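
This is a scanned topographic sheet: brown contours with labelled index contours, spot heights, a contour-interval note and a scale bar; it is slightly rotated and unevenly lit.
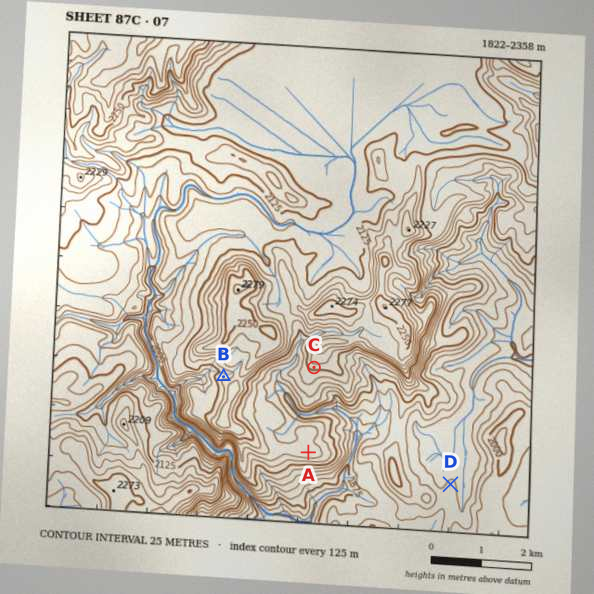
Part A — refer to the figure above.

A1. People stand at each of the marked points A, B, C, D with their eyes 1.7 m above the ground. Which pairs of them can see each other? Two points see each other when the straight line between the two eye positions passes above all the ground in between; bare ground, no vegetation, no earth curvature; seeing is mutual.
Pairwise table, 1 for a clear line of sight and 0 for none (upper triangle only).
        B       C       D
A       0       1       0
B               0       0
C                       1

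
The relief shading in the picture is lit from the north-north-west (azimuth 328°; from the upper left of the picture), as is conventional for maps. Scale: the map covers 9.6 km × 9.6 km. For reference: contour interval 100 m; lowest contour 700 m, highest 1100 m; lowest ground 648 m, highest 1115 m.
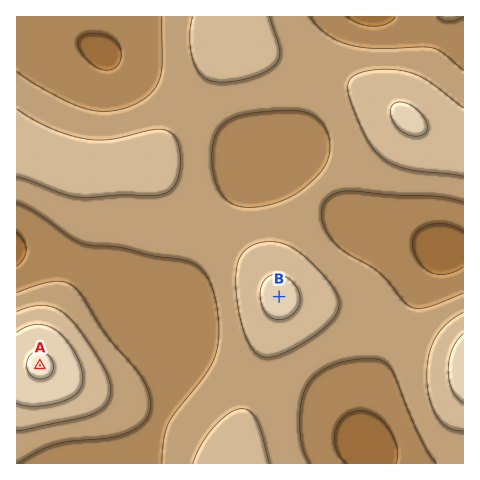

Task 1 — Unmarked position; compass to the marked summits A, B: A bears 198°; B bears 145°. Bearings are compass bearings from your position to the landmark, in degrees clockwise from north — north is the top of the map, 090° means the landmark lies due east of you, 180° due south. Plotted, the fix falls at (131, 85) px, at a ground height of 740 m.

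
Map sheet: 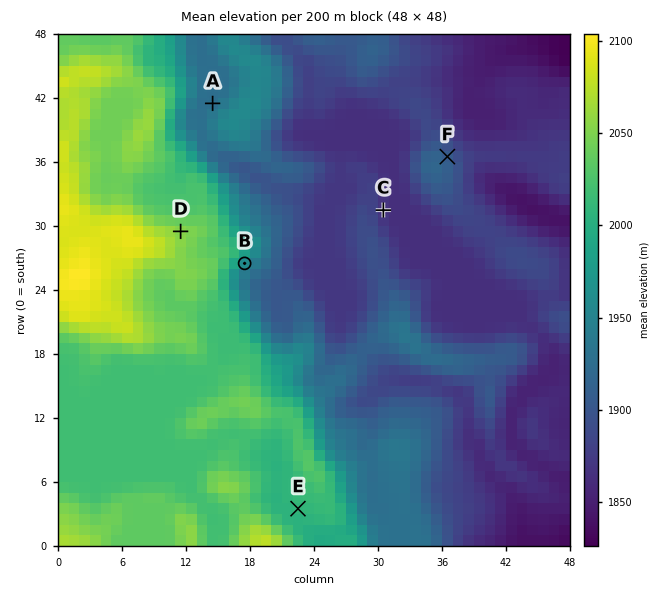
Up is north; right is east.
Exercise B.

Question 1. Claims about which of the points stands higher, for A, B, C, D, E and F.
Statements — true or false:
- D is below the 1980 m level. false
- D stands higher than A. true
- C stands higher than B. false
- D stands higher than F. true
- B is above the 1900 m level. true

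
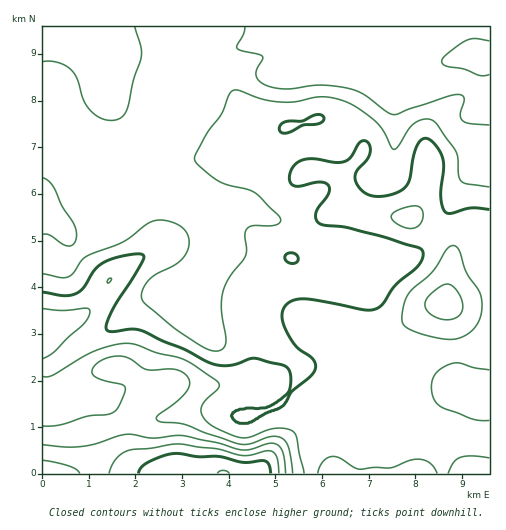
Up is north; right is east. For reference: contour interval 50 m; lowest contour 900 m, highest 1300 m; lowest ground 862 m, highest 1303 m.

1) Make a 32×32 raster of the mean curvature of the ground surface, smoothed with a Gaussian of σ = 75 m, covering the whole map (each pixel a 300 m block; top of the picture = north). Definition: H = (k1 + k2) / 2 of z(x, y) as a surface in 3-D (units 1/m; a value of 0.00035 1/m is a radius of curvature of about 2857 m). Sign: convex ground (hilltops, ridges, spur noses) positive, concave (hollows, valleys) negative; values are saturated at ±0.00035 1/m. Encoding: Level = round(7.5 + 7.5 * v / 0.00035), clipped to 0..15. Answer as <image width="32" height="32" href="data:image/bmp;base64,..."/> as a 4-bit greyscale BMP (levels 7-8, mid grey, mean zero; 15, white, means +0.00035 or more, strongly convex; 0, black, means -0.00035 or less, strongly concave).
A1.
<image width="32" height="32" href="data:image/bmp;base64,Qk12AgAAAAAAAHYAAAAoAAAAIAAAACAAAAABAAQAAAAAAAACAAATCwAAEwsAABAAAAAAAAAAAAAAABEREQAiIiIAMzMzAERERABVVVUAZmZmAHd3dwCIiIgAmZmZAKqqqgC7u7sAzMzMAN3d3QDu7u4A////ANy5eLzdzP//9xXLm6rKaKqHeIq5z8v7XvkEl0VVd3iHZmZ5lEiGYAP6RFZ3d2V3VFZ3VVITUgAANphnd3d2VWZVZ2Z3ZUMjVDOLd3d3doiteGVWiaqHh3h1aqd3mGi6mmmndmeu28yqp1eYd4houohFrvypvuqImZhleHd3Z5l4cyff2YqDFIhmZnh3ZlVXZrggJ5dVQRaXRoeJiIdlVmWstxJnZURZplm7u6mpiJmFq91yV2R2eoZ6y6l1aLvetZZ8xjRHdomHd3VEVEjN3ZViKf1iNnZ5mXZWd3dWisx2RCj/x2VXWIiIl3d3dCW7RXdUe9zLdmVnq6d3d3YjrGVolCN7zZV1iaqWdlQ0ZIx2eqVkWJqGdqhUeHZ4m+dJmImGd1eGV3Z1NHq6q977R6qoV3d2ZndkRYl2epiIq1SIp2d3d3ZlZ3ealmiEJHuDZoV3d3Z3iJupeaqZhhSOtEV3d3d5qpiJiHeId6xDr9Zod3dmd3eImIiHZmaeYr+lmndmiHZlaKl3mod3rWO/c2d3aJmGd1Z5mbzNyqpEnIRWdnmqhndkW8uYndumNUaZd2V5qXd4dGuEM0ZmU1ZTV4dmeal3iHV7cyIzM1d3Z3ZneImYiIeFSJmYdmd2Z3q6moiIiZh2iWRXiap2aJh3irqYd3iXVYvKdXZomZqXZUV2"/>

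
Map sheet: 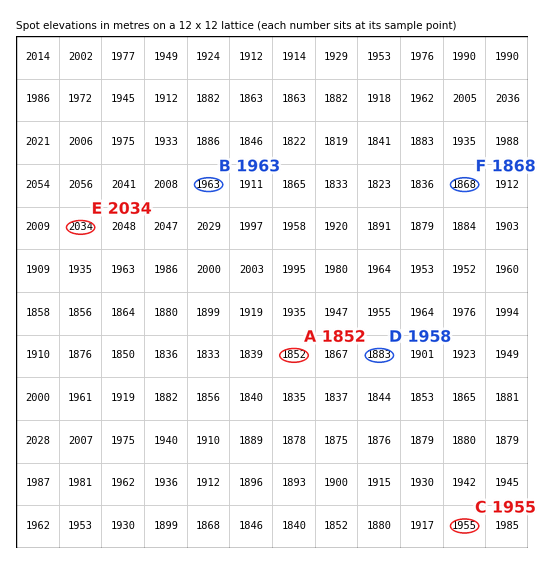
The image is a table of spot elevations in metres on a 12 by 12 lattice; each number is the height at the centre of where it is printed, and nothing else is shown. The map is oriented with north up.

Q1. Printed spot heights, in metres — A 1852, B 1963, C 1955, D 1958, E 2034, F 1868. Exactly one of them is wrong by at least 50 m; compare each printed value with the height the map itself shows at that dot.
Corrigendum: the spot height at D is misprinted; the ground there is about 1883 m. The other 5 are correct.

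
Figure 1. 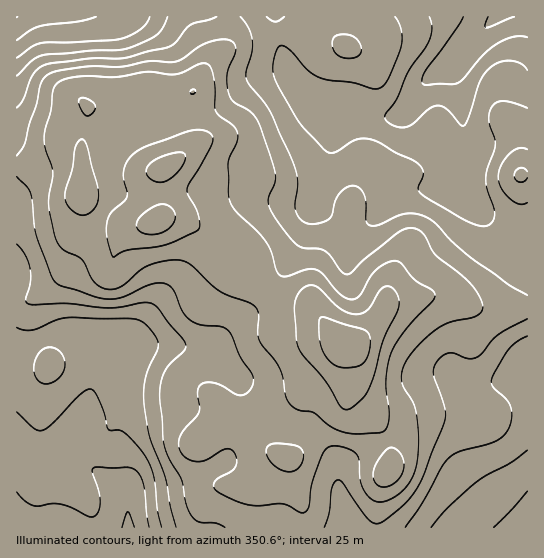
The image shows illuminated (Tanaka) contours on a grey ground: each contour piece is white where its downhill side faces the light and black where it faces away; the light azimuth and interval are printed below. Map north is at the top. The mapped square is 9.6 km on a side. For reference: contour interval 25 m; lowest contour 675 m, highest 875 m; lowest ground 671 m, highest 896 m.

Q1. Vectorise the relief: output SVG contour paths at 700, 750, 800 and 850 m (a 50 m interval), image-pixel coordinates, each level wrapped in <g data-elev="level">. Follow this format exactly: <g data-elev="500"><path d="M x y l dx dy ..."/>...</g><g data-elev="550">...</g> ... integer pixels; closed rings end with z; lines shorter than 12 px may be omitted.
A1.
<g data-elev="700"><path d="M494 527l17-17 16-19"/><path d="M17 492l8 9 8 4 5 1 13-2 10 0 10 4 16 8 6 1 5-5 2-10-2-12-6-17 1-4 5-2 33 1 7 4 5 10 6 45"/><path d="M527 37l-6-1-8 1-18 8-12 10-18 22-7 6-5 1-30 0-1-5 3-8 31-42 7-12"/><path d="M96 17l-18 5-39 4-9 4-13 10"/></g><g data-elev="750"><path d="M405 527l16-21 20-37 8-11 11-7 35-10 7-4 5-6 4-12 0-12-5-8-13-12-1-8 17-30 8-7 10-6"/><path d="M42 383l7 1 6-3 6-5 3-6 1-7-2-6-4-6-5-3-5-1-6 2-5 5-3 7-1 6 0 7 4 6z"/><path d="M17 327l8 3 8 0 22-10 12-2 62 0 12 3 10 10 6 8 1 7-13 32-1 15 0 14 5 28 16 43 5 28 6 21"/><path d="M527 108l-14-5-11-2-7 2-5 8-1 11 6 16 0 7-8 25-1 11 9 33-3 8-6 4-8-1-12-4-43-26-5-6 5-15-3-8-6-5-19-9-17-10-9-3-10 0-8 3-16 10-5 1-4-2-27-28-22-40-4-14 4-19 4-4 5 1 7 6 15 17 13 8 32 5 18 5 7 1 5-3 4-6 14-34 0-16-6-13"/><path d="M168 17l-5 10-5 7-24 12-15 4-28 1-49 4-10 6-15 15"/><path d="M284 17l-9 5-8-5"/></g><g data-elev="800"><path d="M17 177l10 10 3 6 6 42 15 41 6 7 38 14 15 2 14-2 27-13 14-1 5 3 3 4 9 21 8 9 11 5 21 2 8 6 10 24 13 18 1 6-2 5-5 7-6 2-6-1-20-11-8-1-6 3-3 6 2 16-1 6-16 18-4 11 0 7 3 5 5 5 7 2 12-1 20-11 4 0 4 3 3 7-1 7-5 5-16 10-1 5 3 5 15 8 14 5 12 2 24-2 7 2 10 6 6 0 4-5 3-24 10-28 5-7 7-2 14 3 9 5 2 7 2 24 5 9 7 6 6 2 10-2 10-6 8-8 6-9 3-11 3-29-4-30-13-25 0-8 2-8 12-19 21-18 13-7 21-4 8-4 4-5-2-8-11-18-34-28-11-20-10-6-8-1-9 5-34 26-13 14-4 1-6-3-10-14-6-6-7-2-16-1-8-6-17-21-8-15-1-8 7-15 0-9-16-50-6-10-19-12-5-9-2-19 9-24-1-4-2-4-10-3-14 3-11 5-16 12-8 3-23-1-30 6-34-1-28 4-10 4-5 4-3 5-4 21-7 19-5 20-8 13"/><path d="M527 172l-2-3-6-1-4 3-1 4 1 4 4 3 4 0 4-4"/></g><g data-elev="850"><path d="M343 409l7 0 10-8 6-7 5-11 12-43 16-34-2-12-7-7-4-1-4 2-13 21-6 4-5 1-8-1-9-4-20-19-7-5-5 0-5 2-5 5-3 6-2 13 2 28 2 8 6 10 21 24 14 24z"/><path d="M113 257l15-7 27-3 12-3 31-14 2-5-2-10-10-20-1-6 25-44 1-7-3-5-11-3-13 2-41 15-10 5-6 6-4 7-2 8 4 24-4 5-12 11-4 10 0 15z"/><path d="M78 214l7 1 6-3 6-7 2-8-1-11-11-39-2-6-3-2-4 3-3 5-3 22-7 26 3 11z"/><path d="M86 115l3 1 3-2 3-4 0-4-6-7-8-1-2 3 0 4z"/><path d="M191 94l4-1 0-3-4 0-1 3z"/></g>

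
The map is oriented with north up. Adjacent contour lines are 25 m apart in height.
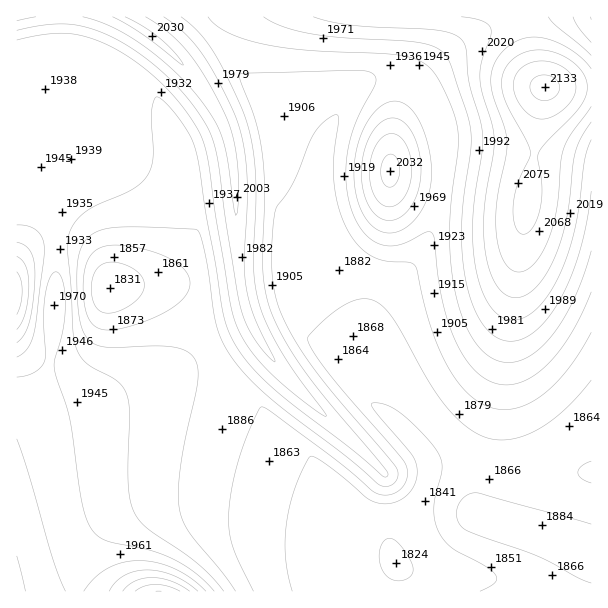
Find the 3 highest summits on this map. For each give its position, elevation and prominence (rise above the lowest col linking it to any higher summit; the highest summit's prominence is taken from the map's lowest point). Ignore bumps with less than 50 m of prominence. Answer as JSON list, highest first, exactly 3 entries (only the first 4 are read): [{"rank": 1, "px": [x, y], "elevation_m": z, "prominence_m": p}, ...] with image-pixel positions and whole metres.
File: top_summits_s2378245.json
[{"rank": 1, "px": [545, 87], "elevation_m": 2133, "prominence_m": 309}, {"rank": 2, "px": [390, 171], "elevation_m": 2032, "prominence_m": 93}, {"rank": 3, "px": [147, 33], "elevation_m": 2030, "prominence_m": 85}]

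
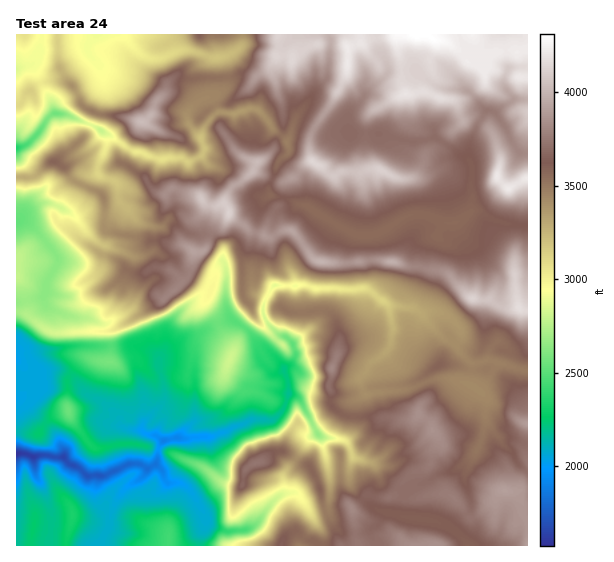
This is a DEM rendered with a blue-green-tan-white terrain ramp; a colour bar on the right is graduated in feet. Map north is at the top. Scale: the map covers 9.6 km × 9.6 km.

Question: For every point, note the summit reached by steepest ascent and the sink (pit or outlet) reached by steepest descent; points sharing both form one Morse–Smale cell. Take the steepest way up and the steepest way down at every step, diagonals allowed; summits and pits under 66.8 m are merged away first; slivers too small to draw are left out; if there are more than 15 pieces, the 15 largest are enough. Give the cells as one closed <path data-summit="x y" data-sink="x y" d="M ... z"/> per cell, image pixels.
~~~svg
<path data-summit="505 491" data-sink="17 453" d="M389 305l4 22-2 18-23 22-8 10 1 10 4 6-10 8-3 30-7 9 8 17-6 9-19-1 3 18-3 25-6 3-11 2-16-20-13 1-13 11-14 20-10 5-19 1-17-6-3-7-2 10-4 7-1 11 329-1 0-174-31-8-18 28-10-7 3-20-18-21-9-4-30-30z"/><path data-summit="417 35" data-sink="17 453" d="M527 34l-248 0 0 17-8 16-12 7-8 11-20 17-16 3-6 4 6 5 6-3 14 3 14-5 9 1 9 9 5 9 14 13 11-20 28 13 9 0 7-3 10 3 31 0 28 8 8 0 16-5 33 22 2 0 0-14 8-21 9-13 7 0 12 16 12 24 2 2 8 0z"/><path data-summit="229 213" data-sink="17 453" d="M254 109l-19 5-14-3-6 4 5 8 1 8 11 16 10 10 15 6-4 8-18 14-8 10-3 9 5 9-12 8-6 12 12 14 0 14 4 11-2 31 6 16 15 10 13 16 10 6 4-8 10-7-15-12-5-12 1-9 11-18 30 0 9 4 52 0 24 17 16 1 11-27 7-32 9-11 4-1 7-13-15-8-15-1-16 7-21 13-19 1-20-9-35-21-6 0-10 5-12 0-8-9 4-6-3-7 11-27 9-8 0-9-3-6-13-10-5-9z"/><path data-summit="519 308" data-sink="17 453" d="M51 203l-9 0-25 17 12 3 15 16 12 16 1 9-10 17-2 12-3 5-26 5 0 56 11-2 10-6 36-5 62 0 19 7 5 6 6-14 0-13 7-12 33-29 13-24 7 0-2-6 0-14-3-4-9-8-6 14-10 4-12-8-10 0-11-4-13 0-42-10-3-4 1-12-20-2-11 4z"/><path data-summit="313 161" data-sink="17 453" d="M297 121l-5 6-5 14 1 12-9 8-10 23-1 5 3 6 15 3 9 5 12 3 31 20 20 9 19-1 21-13 16-7 9 0 19 8 13 1 16-11 1-47-3-6-32-21-3-1-16 5-8 0-28-8-31 0-5-3-21 3z"/><path data-summit="519 308" data-sink="17 453" d="M479 211l-8 0-16 12-10-1-8 14-4 1-6 6-10 37-10 27 8 2 6 4 16-2 10 4 12 12 2 6-4 10-2 1 16 19 20-2 30 9 6 0 1-143-25-4z"/><path data-summit="417 35" data-sink="17 148" d="M95 34l-79 1 0 141 10 2 8-1 15-14 8-1 8 6 10 14 23 9 6 6 1 18 6 0 8-6 2-5-2-4-2-16-20-11 0-6 10-22 0-9-12-9 9-32-3-26-13-17 0-7z"/><path data-summit="230 359" data-sink="17 453" d="M233 319l-22 7-14 9-11 2-23 15-4 8 0 8 4 11 1 21-3 5-17 16-3 8 5 5 9 1 8 6 10-3 40-1 38-18 20 2 10-9 7-15 0-16-5-16-18-18-6-2-13-16z"/><path data-summit="142 121" data-sink="17 148" d="M122 34l-25 0-9 11 0 7 11 12 5 17 0 14-9 32 35 23 28 9 24-1 8 4 11-5 3-5 0-7-4-9-11-11-2-10 8-12 26-10 4-5 2-16-4-13-12-1-21-8-11 0-17 8-13 0-12-7z"/><path data-summit="257 463" data-sink="17 453" d="M279 415l-8 6-20-2-38 18-47 2-7 9-3 16 7 7 1 6 5 6 12 0 10 8 18 34 17 6 23-2 10-8 10-16 14-12 0-16 4-8 10-12 10-16 9-6-11-1z"/><path data-summit="331 368" data-sink="17 453" d="M366 289l-48 0 1 30-6 8-20 16 3 10-1 6-11 10 4 12 0 12 9 4 4 4 15 31 5 5 24 4 6-6 4-34 10-8-4-6-1-10 8-10 23-22 2-18-4-19-6-7z"/><path data-summit="73 515" data-sink="17 453" d="M21 453l-5 2 1 91 81 0 10-17 3-16 5-13 11-14 11-5 9-10 0-3-5-3-11-2-25 12-17 2-11-10-9-4-6-6-32 0z"/><path data-summit="229 213" data-sink="17 148" d="M215 115l-7 6-5 10-2 10 3 4 0 7-3 5-11 5-8-4-21 1-6 18-10 8-14 5-14-5 2 15 20 22 15 5 7 0 8-8 21 15 20 1 7-14 12-8-5-9 3-9 8-10 18-14 4-8-15-6-10-10-11-16-1-8z"/><path data-summit="69 411" data-sink="17 453" d="M61 370l-12 0-12 4-10-4 0 19-6 8-5 2 7 2 9 11 24 23 7 13 1 9 5 6 9 4 11 10 17-2 25-12 7 0 9 6 9-5 1-12 5-13-7-4-9-1-5-4-19-3-3-10-13-12-19-10-16-20z"/><path data-summit="417 35" data-sink="17 453" d="M135 346l-62 0-36 5-10 6-8 1-3 2 0 37 5 0 7-12 0-12-3-6 9 7 15-4 12 0 10 5 16 20 19 10 13 12 3 10 19 3 3-9 17-16 3-5 0-13-5-19 0-11-10-7z"/>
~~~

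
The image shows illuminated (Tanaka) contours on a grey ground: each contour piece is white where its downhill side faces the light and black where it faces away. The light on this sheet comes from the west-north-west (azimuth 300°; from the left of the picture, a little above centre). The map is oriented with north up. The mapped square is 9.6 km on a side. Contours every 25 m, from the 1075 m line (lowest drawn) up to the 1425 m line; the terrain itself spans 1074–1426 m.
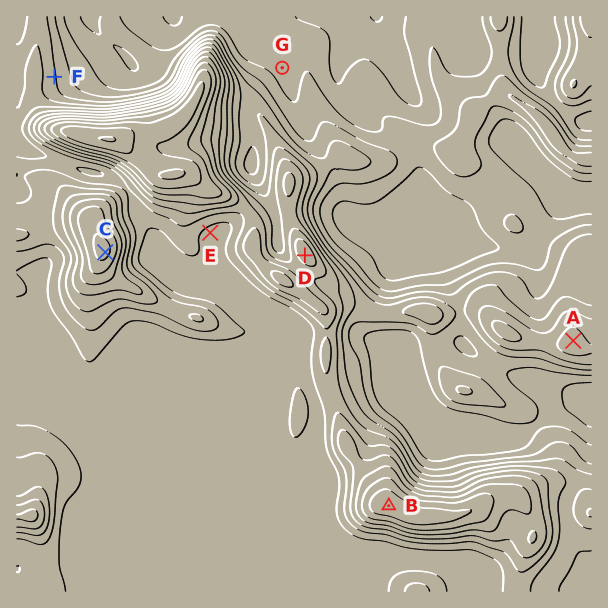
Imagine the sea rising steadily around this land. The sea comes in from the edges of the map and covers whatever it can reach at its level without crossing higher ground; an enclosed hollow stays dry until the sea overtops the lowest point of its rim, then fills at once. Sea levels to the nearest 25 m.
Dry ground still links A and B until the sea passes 1200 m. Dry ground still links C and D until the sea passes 1275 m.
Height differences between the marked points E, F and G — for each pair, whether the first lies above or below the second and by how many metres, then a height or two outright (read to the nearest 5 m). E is above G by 130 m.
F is above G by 90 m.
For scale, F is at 1205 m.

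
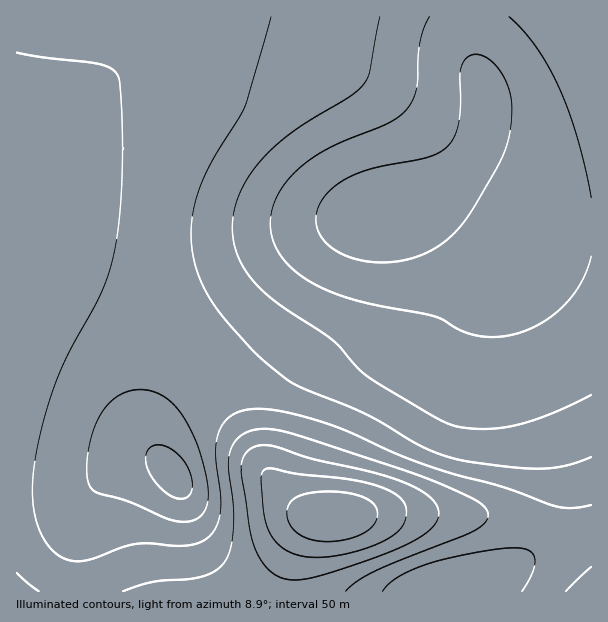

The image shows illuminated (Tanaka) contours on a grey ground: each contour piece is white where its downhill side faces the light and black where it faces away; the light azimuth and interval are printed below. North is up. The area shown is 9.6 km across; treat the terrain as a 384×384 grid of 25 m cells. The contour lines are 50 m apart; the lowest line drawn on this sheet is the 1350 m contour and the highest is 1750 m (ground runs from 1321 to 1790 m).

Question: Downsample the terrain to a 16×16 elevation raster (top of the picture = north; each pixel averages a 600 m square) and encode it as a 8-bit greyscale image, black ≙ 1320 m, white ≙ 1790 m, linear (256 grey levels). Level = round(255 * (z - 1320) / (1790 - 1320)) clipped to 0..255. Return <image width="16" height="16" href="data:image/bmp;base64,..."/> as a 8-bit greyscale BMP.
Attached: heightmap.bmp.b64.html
<image width="16" height="16" href="data:image/bmp;base64,Qk02BQAAAAAAADYEAAAoAAAAEAAAABAAAAABAAgAAAAAAAABAAATCwAAEwsAAAABAAAAAAAAAAAAAAEBAQACAgIAAwMDAAQEBAAFBQUABgYGAAcHBwAICAgACQkJAAoKCgALCwsADAwMAA0NDQAODg4ADw8PABAQEAAREREAEhISABMTEwAUFBQAFRUVABYWFgAXFxcAGBgYABkZGQAaGhoAGxsbABwcHAAdHR0AHh4eAB8fHwAgICAAISEhACIiIgAjIyMAJCQkACUlJQAmJiYAJycnACgoKAApKSkAKioqACsrKwAsLCwALS0tAC4uLgAvLy8AMDAwADExMQAyMjIAMzMzADQ0NAA1NTUANjY2ADc3NwA4ODgAOTk5ADo6OgA7OzsAPDw8AD09PQA+Pj4APz8/AEBAQABBQUEAQkJCAENDQwBEREQARUVFAEZGRgBHR0cASEhIAElJSQBKSkoAS0tLAExMTABNTU0ATk5OAE9PTwBQUFAAUVFRAFJSUgBTU1MAVFRUAFVVVQBWVlYAV1dXAFhYWABZWVkAWlpaAFtbWwBcXFwAXV1dAF5eXgBfX18AYGBgAGFhYQBiYmIAY2NjAGRkZABlZWUAZmZmAGdnZwBoaGgAaWlpAGpqagBra2sAbGxsAG1tbQBubm4Ab29vAHBwcABxcXEAcnJyAHNzcwB0dHQAdXV1AHZ2dgB3d3cAeHh4AHl5eQB6enoAe3t7AHx8fAB9fX0Afn5+AH9/fwCAgIAAgYGBAIKCggCDg4MAhISEAIWFhQCGhoYAh4eHAIiIiACJiYkAioqKAIuLiwCMjIwAjY2NAI6OjgCPj48AkJCQAJGRkQCSkpIAk5OTAJSUlACVlZUAlpaWAJeXlwCYmJgAmZmZAJqamgCbm5sAnJycAJ2dnQCenp4An5+fAKCgoAChoaEAoqKiAKOjowCkpKQApaWlAKampgCnp6cAqKioAKmpqQCqqqoAq6urAKysrACtra0Arq6uAK+vrwCwsLAAsbGxALKysgCzs7MAtLS0ALW1tQC2trYAt7e3ALi4uAC5ubkAurq6ALu7uwC8vLwAvb29AL6+vgC/v78AwMDAAMHBwQDCwsIAw8PDAMTExADFxcUAxsbGAMfHxwDIyMgAycnJAMrKygDLy8sAzMzMAM3NzQDOzs4Az8/PANDQ0ADR0dEA0tLSANPT0wDU1NQA1dXVANbW1gDX19cA2NjYANnZ2QDa2toA29vbANzc3ADd3d0A3t7eAN/f3wDg4OAA4eHhAOLi4gDj4+MA5OTkAOXl5QDm5uYA5+fnAOjo6ADp6ekA6urqAOvr6wDs7OwA7e3tAO7u7gDv7+8A8PDwAPHx8QDy8vIA8/PzAPT09AD19fUA9vb2APf39wD4+PgA+fn5APr6+gD7+/sA/Pz8AP39/QD+/v4A////AJGGiZGUmam3tqOHcmtxgZSCcnR4dYSw2evixqeShoKHfGlkXU5xuePy7NO0m4p9en1pW0tEd7vHvK6XfmtjYGSBbV1RWHeVlYd2YlFISEtRhXRmYGZvcmxhVEg/Ozs+Q4p7cGtqaWRbT0Q7NDEwMziNgXhxbGVaTUE4MS0qKSswkIV8dGtdSzkqIh8gIyUnK5CIf3ZpVT0nFgwLEBggJCmQiIB3aVQ7Ig8EAgcQGSEoj4iAeG1cRS4bDgoKDRMeKI6HgHhwZVVDMyceFQ4PHCqMhoB5cWlgVUo/MiAPDh0ug4B9eHJqY1tUSjojEBIlNHBwcnRxa2VeV009JxogMTs="/>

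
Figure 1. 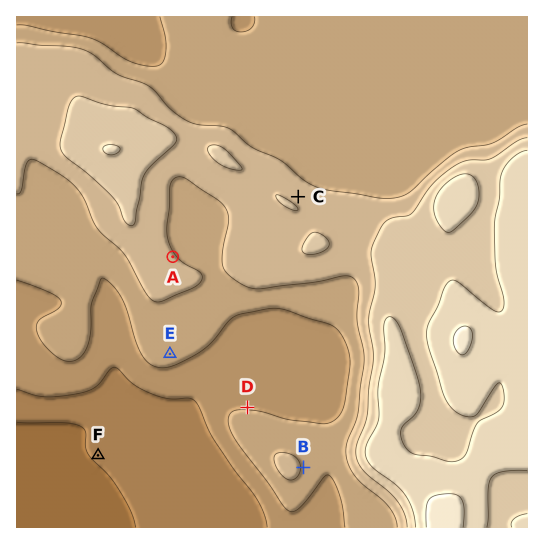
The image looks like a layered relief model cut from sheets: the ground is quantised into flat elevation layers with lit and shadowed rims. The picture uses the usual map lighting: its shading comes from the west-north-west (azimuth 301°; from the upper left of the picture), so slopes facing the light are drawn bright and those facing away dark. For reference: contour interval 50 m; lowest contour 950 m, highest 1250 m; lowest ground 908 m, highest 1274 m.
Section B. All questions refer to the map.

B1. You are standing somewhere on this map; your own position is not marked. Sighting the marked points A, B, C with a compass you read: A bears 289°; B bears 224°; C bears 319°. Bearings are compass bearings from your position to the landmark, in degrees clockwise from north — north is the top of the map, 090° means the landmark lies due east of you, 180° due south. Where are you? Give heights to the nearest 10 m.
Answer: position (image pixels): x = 424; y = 343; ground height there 1200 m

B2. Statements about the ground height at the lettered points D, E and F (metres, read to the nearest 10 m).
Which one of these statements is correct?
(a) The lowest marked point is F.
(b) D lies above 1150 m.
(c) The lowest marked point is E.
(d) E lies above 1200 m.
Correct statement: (a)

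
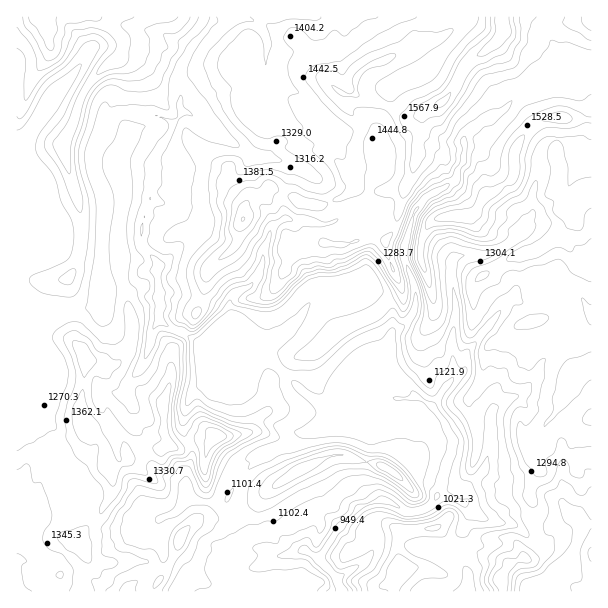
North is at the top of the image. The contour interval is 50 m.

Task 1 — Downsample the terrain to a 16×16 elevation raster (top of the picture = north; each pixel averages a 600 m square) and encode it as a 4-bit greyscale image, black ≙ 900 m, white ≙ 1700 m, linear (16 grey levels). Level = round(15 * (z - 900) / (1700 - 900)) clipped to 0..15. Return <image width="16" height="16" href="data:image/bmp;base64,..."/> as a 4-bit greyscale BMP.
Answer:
<image width="16" height="16" href="data:image/bmp;base64,Qk32AAAAAAAAAHYAAAAoAAAAEAAAABAAAAABAAQAAAAAAIAAAAATCwAAEwsAABAAAAAAAAAAAAAAABEREQAiIiIAMzMzAERERABVVVUAZmZmAHd3dwCIiIgAmZmZAKqqqgC7u7sAzMzMAN3d3QDu7u4A////AJl2VDMjZUdVmXVkMyNFRWWYhlVVMiM1ZYiZd0VlUzV3eZmIYzMyRoh4iHREMiNWeXiXczRDNVeId3dlREVHd4h4Zmh3RGiIiHh2aZmYiYmZeHZouaqqypp4dmiZmrqsqolmZ4mqvJu6iHdnmau9uruomXiZvMvbqruqh4mau867"/>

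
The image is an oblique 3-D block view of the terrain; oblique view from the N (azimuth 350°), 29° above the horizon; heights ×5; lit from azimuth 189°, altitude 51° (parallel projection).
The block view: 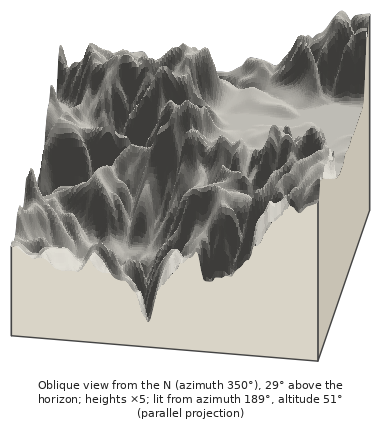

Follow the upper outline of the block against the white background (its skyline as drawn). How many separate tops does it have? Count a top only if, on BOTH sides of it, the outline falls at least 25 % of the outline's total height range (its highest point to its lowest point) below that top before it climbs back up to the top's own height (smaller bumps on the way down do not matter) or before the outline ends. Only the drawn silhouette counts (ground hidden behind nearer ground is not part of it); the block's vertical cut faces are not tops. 0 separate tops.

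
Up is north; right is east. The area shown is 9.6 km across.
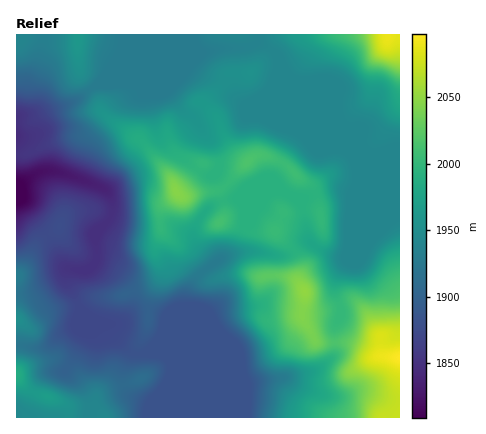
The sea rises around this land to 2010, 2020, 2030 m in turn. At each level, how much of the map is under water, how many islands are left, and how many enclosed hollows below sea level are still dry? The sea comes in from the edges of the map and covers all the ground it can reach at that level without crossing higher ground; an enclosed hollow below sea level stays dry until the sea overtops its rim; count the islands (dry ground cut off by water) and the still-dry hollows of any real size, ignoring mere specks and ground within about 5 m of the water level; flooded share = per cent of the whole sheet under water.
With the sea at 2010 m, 90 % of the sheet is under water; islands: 2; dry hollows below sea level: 0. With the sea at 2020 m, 92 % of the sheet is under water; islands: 2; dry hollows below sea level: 0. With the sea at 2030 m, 94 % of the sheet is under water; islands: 2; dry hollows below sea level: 0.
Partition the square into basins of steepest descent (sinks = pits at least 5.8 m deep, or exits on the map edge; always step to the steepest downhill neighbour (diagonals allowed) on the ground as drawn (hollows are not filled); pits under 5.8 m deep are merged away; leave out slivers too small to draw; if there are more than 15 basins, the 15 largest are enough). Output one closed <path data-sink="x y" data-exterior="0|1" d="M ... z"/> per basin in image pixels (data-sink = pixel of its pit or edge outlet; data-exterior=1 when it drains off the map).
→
<path data-sink="16 184" data-exterior="1" d="M400 34l-322 0 2 38 15 22 5 16 6 6-8 4-10 11-6 4-36 10-20 9-10 0 0 220 5 8 13 11 32 11 3 6 1 8 330 0z"/><path data-sink="16 136" data-exterior="1" d="M78 34l-54 0-8 2 0 118 10 0 20-9 36-10 23-19-5-6-5-16-15-22z"/><path data-sink="16 416" data-exterior="1" d="M16 375l0 43 53 0 0-8-3-6-36-13-9-9z"/>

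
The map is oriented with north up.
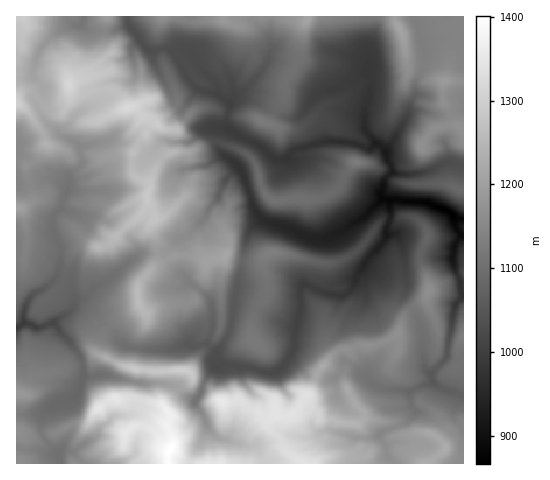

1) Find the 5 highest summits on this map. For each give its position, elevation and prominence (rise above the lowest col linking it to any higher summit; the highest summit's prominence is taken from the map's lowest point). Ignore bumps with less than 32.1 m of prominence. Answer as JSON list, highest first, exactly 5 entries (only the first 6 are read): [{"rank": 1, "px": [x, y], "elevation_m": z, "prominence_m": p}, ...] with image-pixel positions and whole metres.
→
[{"rank": 1, "px": [171, 449], "elevation_m": 1401, "prominence_m": 534}, {"rank": 2, "px": [222, 402], "elevation_m": 1356, "prominence_m": 67}, {"rank": 3, "px": [127, 108], "elevation_m": 1321, "prominence_m": 196}, {"rank": 4, "px": [69, 85], "elevation_m": 1316, "prominence_m": 49}, {"rank": 5, "px": [181, 370], "elevation_m": 1296, "prominence_m": 91}]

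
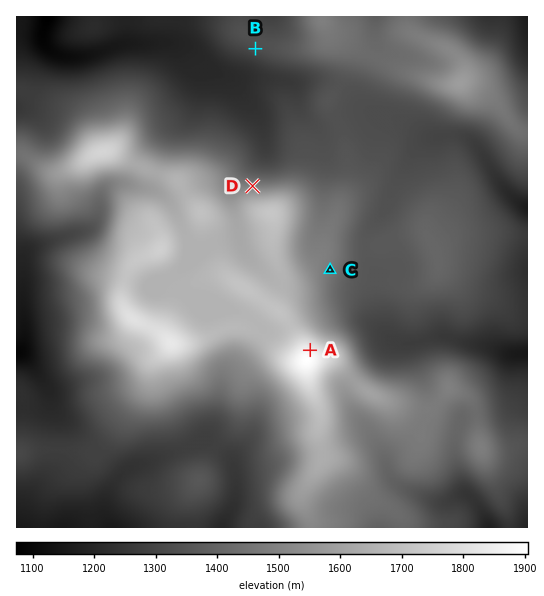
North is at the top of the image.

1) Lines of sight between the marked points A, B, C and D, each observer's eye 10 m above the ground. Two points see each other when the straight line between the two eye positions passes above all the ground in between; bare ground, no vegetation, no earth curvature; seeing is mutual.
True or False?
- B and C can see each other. False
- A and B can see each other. False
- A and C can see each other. True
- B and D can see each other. True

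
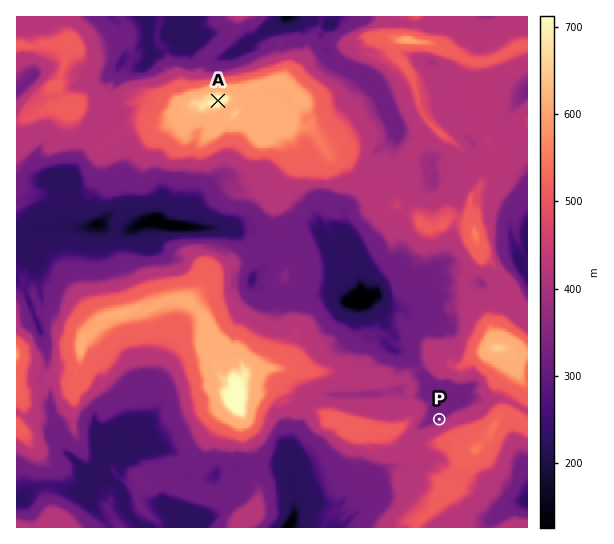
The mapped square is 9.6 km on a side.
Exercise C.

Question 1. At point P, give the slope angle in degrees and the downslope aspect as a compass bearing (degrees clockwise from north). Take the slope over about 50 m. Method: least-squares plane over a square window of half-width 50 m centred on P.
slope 29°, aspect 331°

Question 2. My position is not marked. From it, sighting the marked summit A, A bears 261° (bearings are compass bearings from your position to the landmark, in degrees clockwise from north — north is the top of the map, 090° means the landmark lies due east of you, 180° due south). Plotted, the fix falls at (300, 88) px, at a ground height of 590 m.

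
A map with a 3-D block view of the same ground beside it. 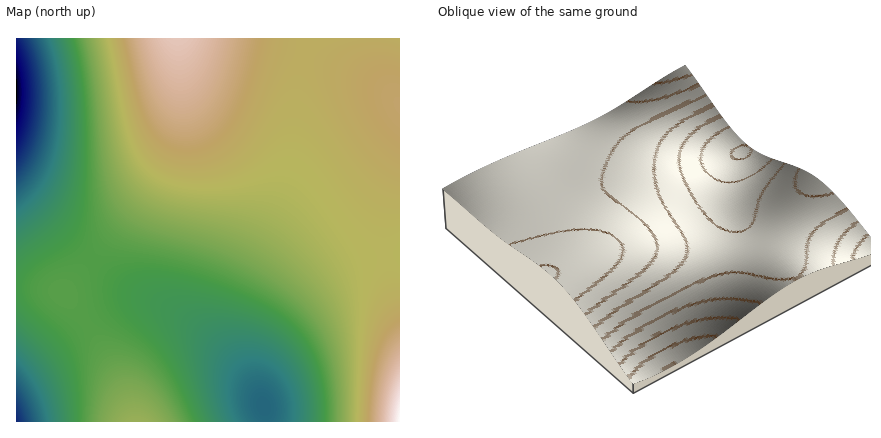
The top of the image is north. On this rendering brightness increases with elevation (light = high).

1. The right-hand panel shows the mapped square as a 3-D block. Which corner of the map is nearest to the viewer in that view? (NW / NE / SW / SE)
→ NW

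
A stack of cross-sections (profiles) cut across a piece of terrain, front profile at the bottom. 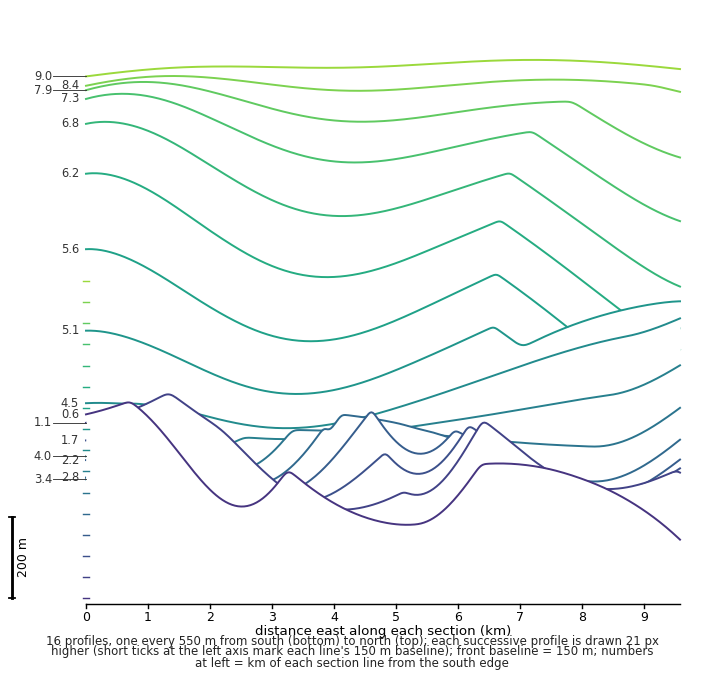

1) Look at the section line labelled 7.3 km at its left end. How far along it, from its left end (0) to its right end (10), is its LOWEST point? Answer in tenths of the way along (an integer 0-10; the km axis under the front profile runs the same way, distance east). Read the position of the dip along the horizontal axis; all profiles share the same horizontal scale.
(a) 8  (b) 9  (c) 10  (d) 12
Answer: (c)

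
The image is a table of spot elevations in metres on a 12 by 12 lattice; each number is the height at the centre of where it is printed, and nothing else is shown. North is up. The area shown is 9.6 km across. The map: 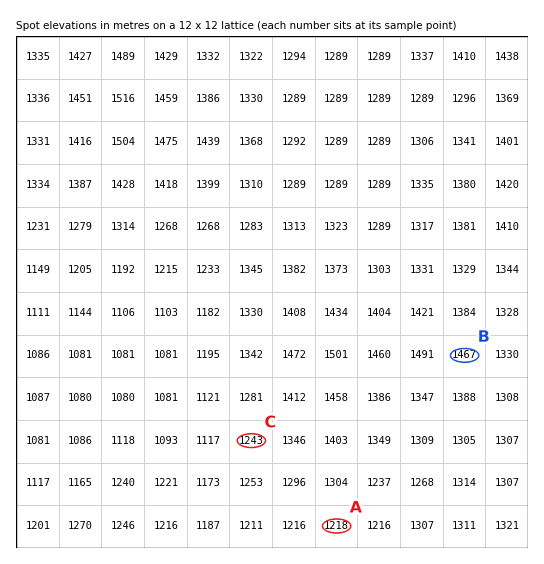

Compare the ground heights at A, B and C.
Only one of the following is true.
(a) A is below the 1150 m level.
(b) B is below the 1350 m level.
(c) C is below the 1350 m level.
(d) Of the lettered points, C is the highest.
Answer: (c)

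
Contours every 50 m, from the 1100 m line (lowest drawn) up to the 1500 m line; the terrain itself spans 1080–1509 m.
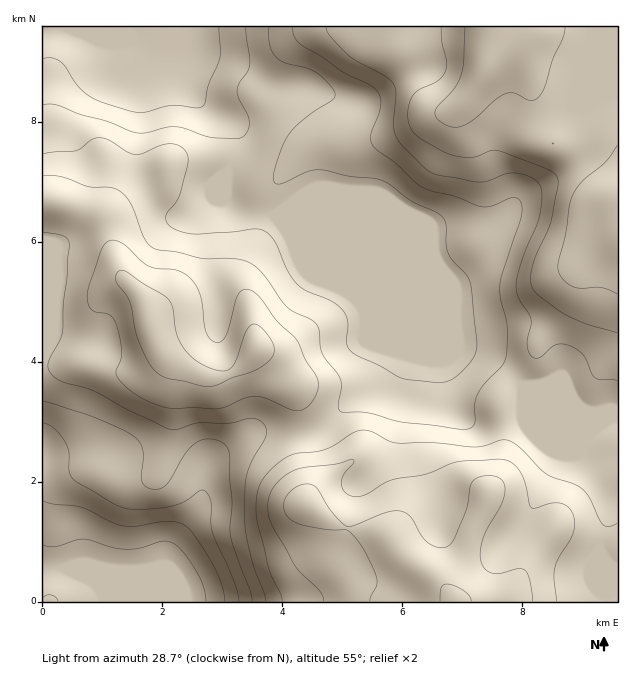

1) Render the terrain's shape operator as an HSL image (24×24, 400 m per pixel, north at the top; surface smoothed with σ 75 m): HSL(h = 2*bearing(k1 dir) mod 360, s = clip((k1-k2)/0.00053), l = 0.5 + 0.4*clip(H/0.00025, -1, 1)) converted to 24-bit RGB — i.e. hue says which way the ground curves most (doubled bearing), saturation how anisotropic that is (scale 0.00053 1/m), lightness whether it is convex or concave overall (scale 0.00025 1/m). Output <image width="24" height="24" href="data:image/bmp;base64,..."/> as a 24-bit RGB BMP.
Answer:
<image width="24" height="24" href="data:image/bmp;base64,Qk32BgAAAAAAADYAAAAoAAAAGAAAABgAAAABABgAAAAAAMAGAAATCwAAEwsAAAAAAAAAAAAAwZuXp1migW2GgIB/f4B/fG+AKRM5OiErc2Uo2/AZvtMrWHI9WsBPnJN5iEVMQWVSi96WtNnQV03b2Z/RxLWYVVKGOzJ0a29/o6QhdHdIf2RGgX86ZH5FXStPShhLREhygLOqx921t7mRgq+haKN1dkNgt6R1ivLhds7a1ms5HmA4tkmT84J+e1c+IUhSg215rbd5XkprhD84s5ksUWgkFRMgNVSXY6TWZ2aw27hWx80zbatFVZ+WVHG/wObIWcRpKhk79Xllp7onDDQm4F9+7LC4IoWlOGGktZBmWytKkUVUzKKEplVOFZt/ANnDIkmWpj6/7NDW7eneo/XeT8P/VW/h2LO4vWuIHBtVx1FW+72sGHZpH46I8OHbe2fXHy92yUvPjVTJi77durTo6tnyneLmCVGDEhpDNsu/2vHv6+Dp8urPEhchJTsgtLhUwGGIbzKbRlqm8+LYnKrdAKnGf8yI4h+dYy5tTjOur6jRfLK+W1yW1JOT2rCODiA7FENrP+F4HNROs9yU/ZLc/1XsMr6KPqaAkmqaXG7Lmen709Dv9dbkLSekUicfeio1l2OTNUUmqcE4gXZEVE83lXww/6tKKhYrCC0RFL4PSYAibqAADisI412v89jsKmjSeqTGf9HROZhmayoQ/7QgSQcnfV1cY317dIqXNG5JhKlQdz88cTwuhYg05sNQfStlMtU3DEwbR0wa8PoSBHQMAGcizd9mfUSMen05cEogLQYPu4IT29cUfmF6gH9/gIB5UoFVYoisd2VPd0qMhZLNrrnTsaPLopbfxcHdMkCaQrvTzefOmdK5EIZoSHIeWUkrcmQ/f011Lieh48vV1nCddXKAfnmArjFQd244imHsurXujsP5bUjfy5WKk87QqNvzxZb/9ZDgJcuXiOelrs/iTjLjgFO5dF+Ud4lhYHNQLWtrhKdS/xlY3qUpK15Go0x8wGugMXKLx7B3ZzNsfRlk1fa7ec+YLMRqFQMw/c7Q1u71g+DVemUuLCkfZDc4gGJXgHhwfn95QGFnNlA6pz9t9ePWaC99TnQ+m6RTOD1v1Fc5UiZiMKCu6PnSqK1rNYs4Awsw6f/MjuKJkjjF54TdajO6V1SBgH9/gH9/f3+AV0t/UEBtYYtA7ocisCVOi5psZZhiMTt5wVbW4Fq1KPaIsOuwy6nJa1TCBA9P3//Ms79gLzNNljQ3mCdfgm6DgH9/gH9/f3+ATEB5WTeJ0ES60mpTi7+GlcnCc4W5Sld8IV5757bUzv3kPpDv3L/buRrjI13cxvCnrDo/Rxs/d01FgHh2gH9/gIB/f3+AgW17YzJVKpSSEx3V9NfnwNDXkY2sfGGDWlx6K05hb+9h3PyiFywzq6hUnTmsgX+qyYJnsDxZajd2gH9/gH9/gIB/gIB/f3+AazKLvJGtN7KRAzNG3qKe7LKuomKJqmuWaXEkI3NTgPNL0+ZALU44MkUXRGEzenxZuUU5si1EgWqBgIB/gIB/gIB/gH9/gHp5NytbubJhqKxXCDxEJWhZ/56EsXNno6aA1d/2XLj/t9LdyZ6cjxRvgb4wH2ZDRTomnU41s5hXZoFpf4B/gH9/gH99fUhVYQoEVlMUY4gan8wdDjAnDCYn3dWH3q2vgqyx3q+2qDKuo4JAuzNCuCOv6eG0JDlVOWB2YnuoyZKbonRfcG9Gf1w1aVIoPxIqv2WExbOka6qQscmCLRgxCSoKC4oAlNZgsYi4p4M8hDJkwM2RQmnUiHju8droc1LxO1LRNmCNt36IxIKlkl60kXu8plfOaDCoj7R0uJJ5jcaWcmTEnRX3psrwffnRG5lOdpFDhJ5NTcbK1/DmNUW+OGCT4b6kpS7OxyWubDNxhJxrq5CklYS3dn68Wi/hxC7/4r7Np8nHttCfNVyCT5fKiNS+jYe3almcaZWIqtCyPs15gHQsViAeRFQstKEjThEhcR0mnbZRTLd6c5J7j353hGdLJBQrPyt93e7i28n19MPWSZKbOn12jrNdW35kfnt0boVu2tc9eWQ2Vjsvb1xHZnlPeHVKUDiDg3zBzqynhlEtUVUWOBwKXSMAMTEPAJQREfUANyNl/4Om7ZqcM3B4fcFpUHWFeXyAf4B+yLuqpWGlfVeGgHZ9fnx0bXprQ1plX25Foio14ElvvDtjTzR3nszZpcbtrOPgPbNKDSAmm7Ez+tzRkmi6ibluPmpwbHyAf36AuJIbgUQ2gG1kfXtzgX14d32BSER5ZlSGZ2CZtpK60J3lt8Puk9DYeZSpm62JmnSmGyOIRbGT4taIs4maxq+sQXevVGmIf3+A"/>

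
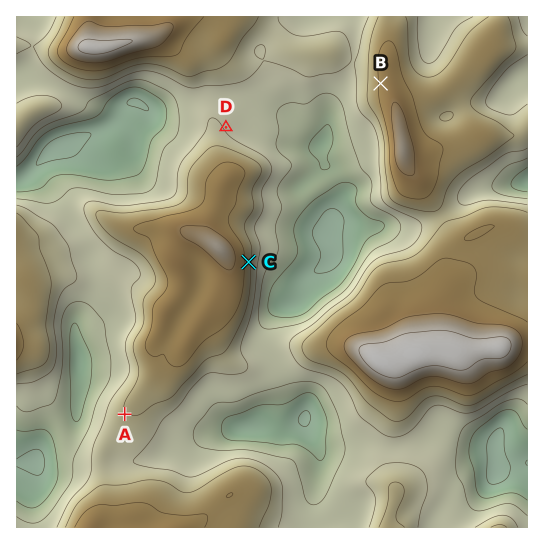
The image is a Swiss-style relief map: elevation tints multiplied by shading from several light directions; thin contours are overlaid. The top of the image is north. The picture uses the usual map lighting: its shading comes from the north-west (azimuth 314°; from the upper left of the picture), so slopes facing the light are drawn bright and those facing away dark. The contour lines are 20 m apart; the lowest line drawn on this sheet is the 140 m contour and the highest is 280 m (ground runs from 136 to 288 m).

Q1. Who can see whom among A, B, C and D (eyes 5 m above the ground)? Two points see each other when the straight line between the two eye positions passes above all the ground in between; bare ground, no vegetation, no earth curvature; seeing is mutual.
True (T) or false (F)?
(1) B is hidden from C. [F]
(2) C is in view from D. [F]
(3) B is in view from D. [T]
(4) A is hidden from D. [T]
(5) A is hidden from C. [T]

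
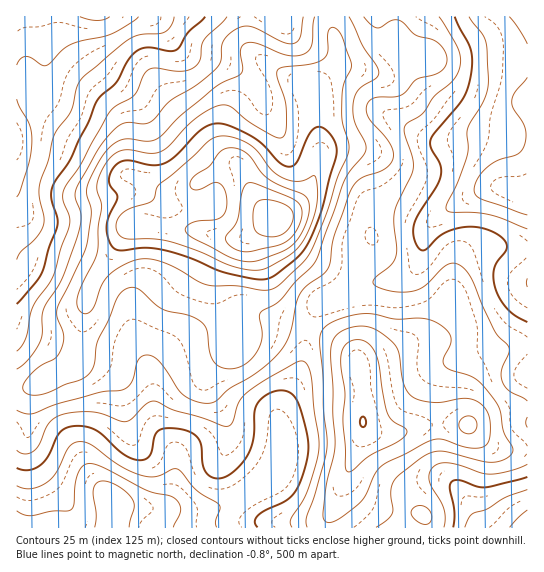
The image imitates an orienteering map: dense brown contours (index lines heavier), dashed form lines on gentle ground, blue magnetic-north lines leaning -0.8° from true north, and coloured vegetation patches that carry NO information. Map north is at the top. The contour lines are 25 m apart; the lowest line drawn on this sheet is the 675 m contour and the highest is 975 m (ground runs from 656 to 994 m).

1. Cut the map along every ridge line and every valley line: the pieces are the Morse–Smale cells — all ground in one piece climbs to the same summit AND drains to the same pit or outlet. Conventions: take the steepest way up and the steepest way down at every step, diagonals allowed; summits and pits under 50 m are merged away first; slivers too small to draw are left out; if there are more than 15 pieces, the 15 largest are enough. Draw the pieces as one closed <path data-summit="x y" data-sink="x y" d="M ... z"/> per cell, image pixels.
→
<path data-summit="277 219" data-sink="97 17" d="M330 16l-314 1 1 372 14-2 16-10 22-8 8-7 8-59 4-14 35-56 7-8 19-1 52 8-5-7-2-15 1-25 9-8 25-10 8 0 3 3 15 29 19 20 7-3 19-17 12-20 7-22-3-52-9-19 6-1 11-6 12-17 0-15z"/><path data-summit="277 219" data-sink="111 527" d="M238 167l-8 0-12 4-13 6-9 8-1 25 2 15 5 7-52-8-16 0-10 9-35 56-4 14-8 59-16 11-14 4-16 10-15 3 1 138 94 0 3-21 25 0 38 4 24 0 14-3 14-4 14-8 20-13 14-16 6-18-4-35 21-41 8-44-38-10-13 0-8 4-9 8-4 10-1-12-16-35 1-21 9-22 9-10 37-22-19-20-12-25z"/><path data-summit="277 219" data-sink="527 193" d="M527 16l-130 0-1 18 3 4 10 10 21 11-8 1-33 15-15-2-24-6-9 0-19 14-14 5 9 19 3 32 0 20-7 22-8 15-12 14-55 33-9 10-9 22-1 21 16 35 2 12 3-10 13-11 17-1 37 9 9-19 7-8 22-6 17-10 35-6 14-7 9-11 4-26 5-10 16-14 22-14 28-10 33 6z"/><path data-summit="363 422" data-sink="527 193" d="M499 187l-18 4-42 24-14 16-5 30-9 11-14 7-35 6-17 10-22 6-7 8-8 18 37 18 12 16 7 38-1 24 7 8 9 2 19 0 33-9 30 0 8 1 9 11 15 11 8 2 27 0 0-255z"/><path data-summit="363 422" data-sink="111 527" d="M310 328l-3 3-7 42-21 41 4 35-4 16-4 6-12 12-20 13-14 8-14 4-14 3-24 0-38-4-25 0-1 21 312-1-2-12-8-3-26-1-18-6-8-5-14-15-2-8 1-6 15-37 1-35-7-38-12-16z"/><path data-summit="363 422" data-sink="527 527" d="M461 424l-30 0-33 9-24-1-8-4-3-4 0 10-16 43 2 8 14 15 8 5 18 6 26 1 8 3 3 13 101 0 1-78-27-1-8-2-15-11-9-11z"/><path data-summit="277 219" data-sink="111 527" d="M395 16l-64 0 0 7 6 24 0 15-5 9 9-4 9 0 24 6 15 2 33-15 8-1-21-11-10-10-3-4z"/>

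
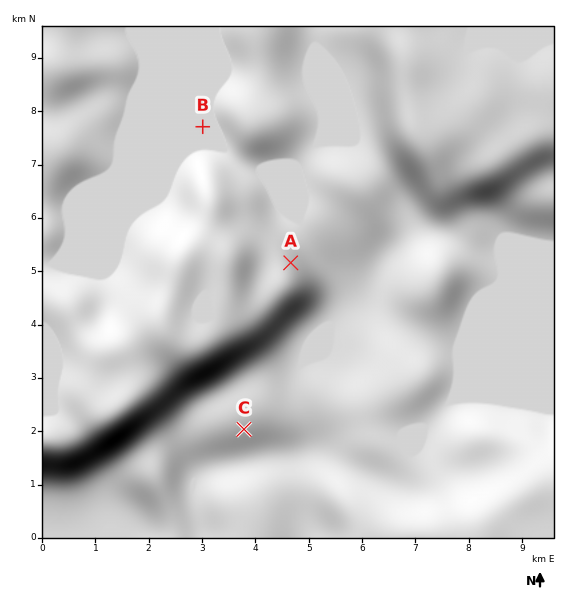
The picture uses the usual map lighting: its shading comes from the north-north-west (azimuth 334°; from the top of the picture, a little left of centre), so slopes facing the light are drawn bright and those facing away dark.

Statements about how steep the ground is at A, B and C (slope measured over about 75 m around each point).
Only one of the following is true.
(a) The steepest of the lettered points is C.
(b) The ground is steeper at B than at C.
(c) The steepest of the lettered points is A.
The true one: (c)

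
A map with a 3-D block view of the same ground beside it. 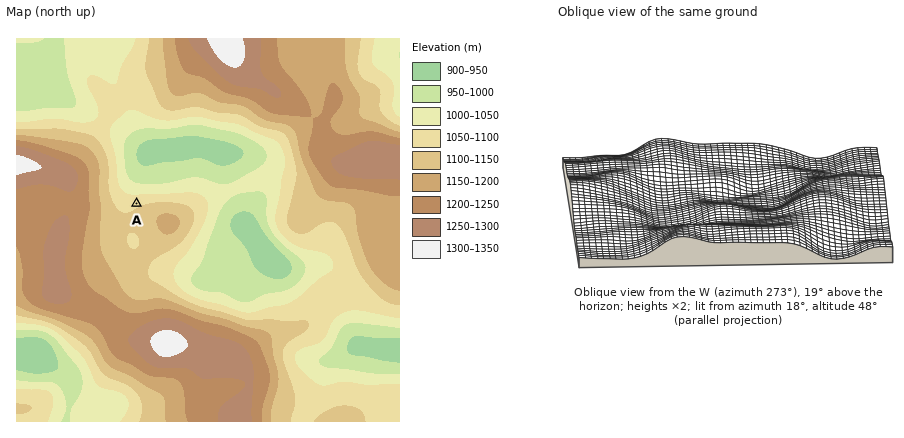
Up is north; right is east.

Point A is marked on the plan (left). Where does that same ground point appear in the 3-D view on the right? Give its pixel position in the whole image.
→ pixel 709 219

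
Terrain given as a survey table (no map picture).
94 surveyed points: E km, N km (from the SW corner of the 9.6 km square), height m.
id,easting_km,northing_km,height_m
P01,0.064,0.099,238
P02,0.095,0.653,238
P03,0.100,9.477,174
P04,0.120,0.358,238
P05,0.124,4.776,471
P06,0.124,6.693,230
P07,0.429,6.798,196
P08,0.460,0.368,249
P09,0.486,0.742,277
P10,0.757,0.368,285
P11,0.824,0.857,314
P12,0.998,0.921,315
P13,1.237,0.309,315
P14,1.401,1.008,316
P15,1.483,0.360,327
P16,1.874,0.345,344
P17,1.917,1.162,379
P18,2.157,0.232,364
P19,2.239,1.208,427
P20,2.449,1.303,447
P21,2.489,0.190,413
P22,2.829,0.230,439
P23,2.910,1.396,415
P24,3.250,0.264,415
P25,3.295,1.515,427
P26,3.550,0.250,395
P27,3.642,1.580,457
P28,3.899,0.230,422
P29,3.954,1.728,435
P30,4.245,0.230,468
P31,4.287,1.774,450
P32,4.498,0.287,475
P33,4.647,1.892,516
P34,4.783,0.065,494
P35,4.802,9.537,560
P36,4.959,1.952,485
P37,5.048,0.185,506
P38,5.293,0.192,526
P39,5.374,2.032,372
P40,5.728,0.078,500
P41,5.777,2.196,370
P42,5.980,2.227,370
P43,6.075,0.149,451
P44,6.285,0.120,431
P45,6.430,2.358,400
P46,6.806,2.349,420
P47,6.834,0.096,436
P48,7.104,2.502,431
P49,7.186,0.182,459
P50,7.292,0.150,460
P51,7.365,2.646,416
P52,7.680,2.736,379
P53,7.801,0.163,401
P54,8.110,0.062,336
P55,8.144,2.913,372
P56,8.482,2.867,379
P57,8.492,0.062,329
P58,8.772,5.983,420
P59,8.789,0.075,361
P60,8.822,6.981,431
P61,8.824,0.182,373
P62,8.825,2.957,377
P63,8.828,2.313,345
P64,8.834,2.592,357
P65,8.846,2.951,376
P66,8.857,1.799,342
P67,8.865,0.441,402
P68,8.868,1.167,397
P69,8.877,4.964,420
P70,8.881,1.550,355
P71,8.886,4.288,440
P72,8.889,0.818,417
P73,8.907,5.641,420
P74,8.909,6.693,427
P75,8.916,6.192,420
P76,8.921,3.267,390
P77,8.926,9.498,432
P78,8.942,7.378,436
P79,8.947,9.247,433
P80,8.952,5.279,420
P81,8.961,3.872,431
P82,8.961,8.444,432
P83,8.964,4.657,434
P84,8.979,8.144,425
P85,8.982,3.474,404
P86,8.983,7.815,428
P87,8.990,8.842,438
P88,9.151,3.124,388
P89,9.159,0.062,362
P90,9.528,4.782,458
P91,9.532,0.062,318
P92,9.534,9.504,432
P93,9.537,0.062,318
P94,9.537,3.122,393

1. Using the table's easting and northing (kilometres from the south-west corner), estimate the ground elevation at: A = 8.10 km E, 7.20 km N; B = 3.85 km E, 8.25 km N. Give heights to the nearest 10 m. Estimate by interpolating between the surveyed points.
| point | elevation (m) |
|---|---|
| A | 430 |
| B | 420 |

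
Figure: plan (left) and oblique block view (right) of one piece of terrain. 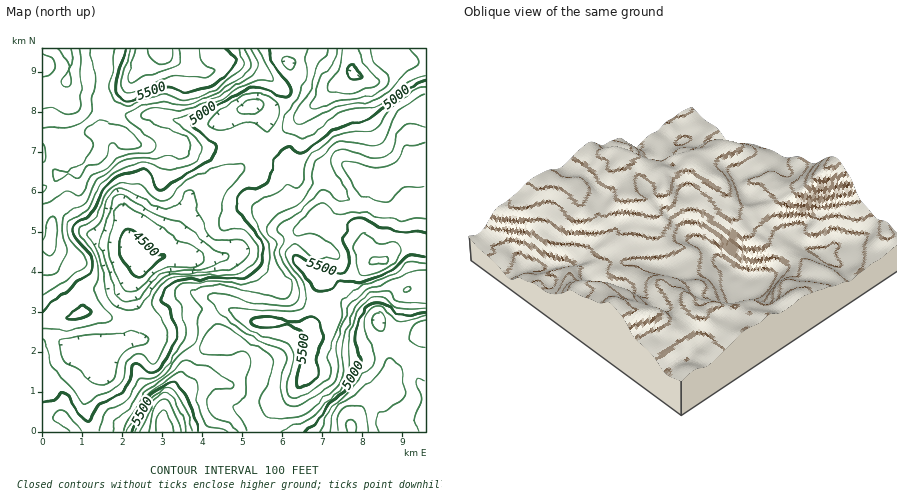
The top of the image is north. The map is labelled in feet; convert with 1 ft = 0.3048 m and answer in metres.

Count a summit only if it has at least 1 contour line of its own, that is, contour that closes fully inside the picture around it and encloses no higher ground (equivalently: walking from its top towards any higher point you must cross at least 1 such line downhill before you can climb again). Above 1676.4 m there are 2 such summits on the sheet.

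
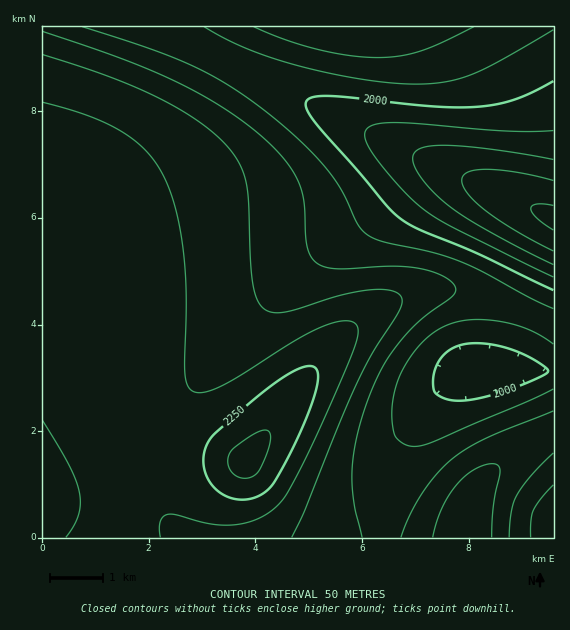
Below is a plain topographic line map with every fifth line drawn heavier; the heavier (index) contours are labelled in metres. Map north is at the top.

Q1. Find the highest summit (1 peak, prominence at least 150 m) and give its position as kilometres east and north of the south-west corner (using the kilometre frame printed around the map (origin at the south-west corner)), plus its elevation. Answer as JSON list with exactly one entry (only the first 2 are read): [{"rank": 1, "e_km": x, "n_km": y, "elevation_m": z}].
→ [{"rank": 1, "e_km": 3.81, "n_km": 1.44, "elevation_m": 2317}]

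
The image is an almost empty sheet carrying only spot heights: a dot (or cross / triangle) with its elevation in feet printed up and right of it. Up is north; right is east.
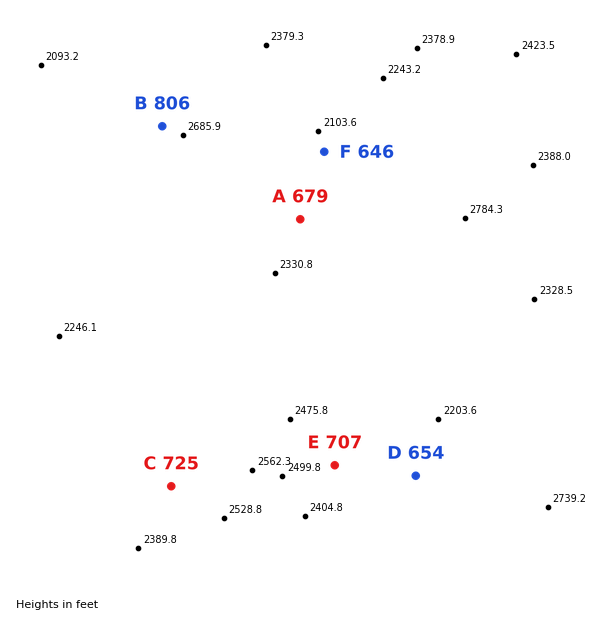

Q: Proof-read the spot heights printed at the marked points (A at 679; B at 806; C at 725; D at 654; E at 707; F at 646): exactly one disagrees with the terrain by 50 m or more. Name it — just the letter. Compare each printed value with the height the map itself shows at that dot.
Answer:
D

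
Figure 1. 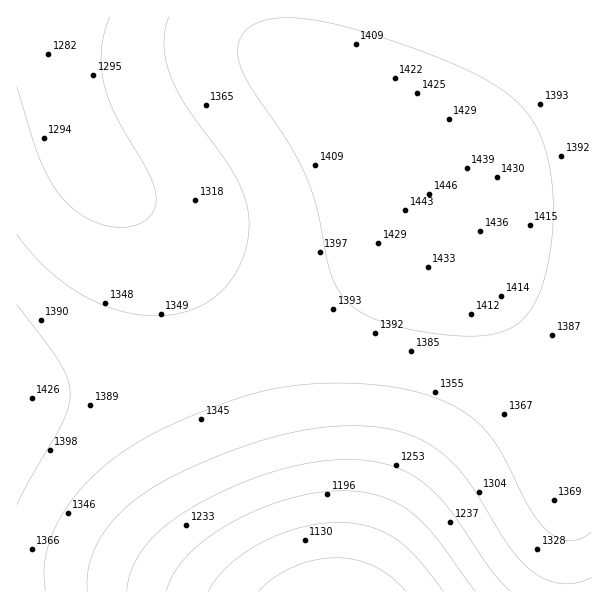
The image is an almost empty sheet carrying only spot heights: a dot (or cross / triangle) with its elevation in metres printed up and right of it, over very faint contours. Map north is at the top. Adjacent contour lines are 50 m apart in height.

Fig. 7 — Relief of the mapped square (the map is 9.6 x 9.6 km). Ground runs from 1060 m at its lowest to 1450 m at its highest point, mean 1340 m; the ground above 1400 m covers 20.5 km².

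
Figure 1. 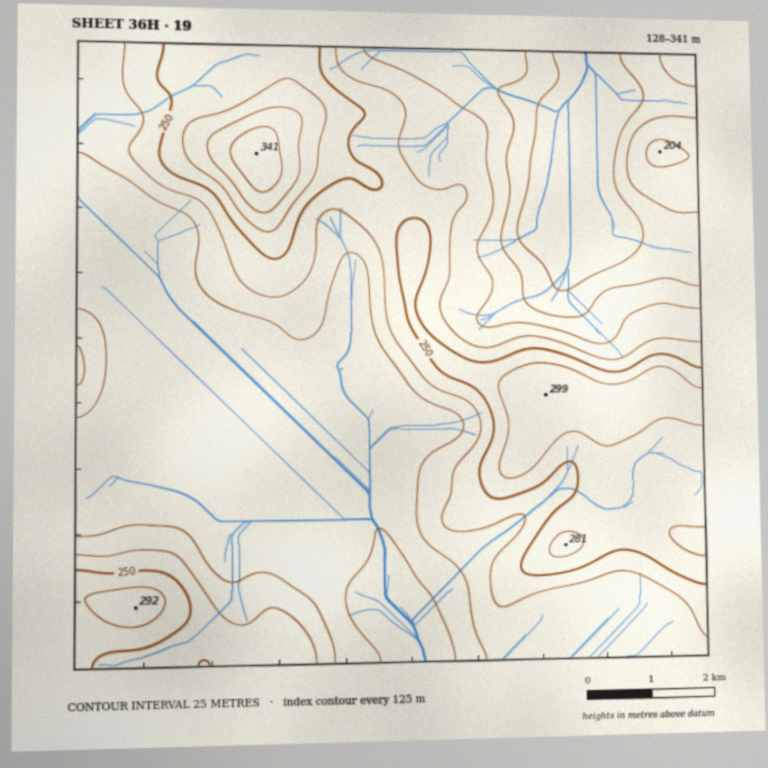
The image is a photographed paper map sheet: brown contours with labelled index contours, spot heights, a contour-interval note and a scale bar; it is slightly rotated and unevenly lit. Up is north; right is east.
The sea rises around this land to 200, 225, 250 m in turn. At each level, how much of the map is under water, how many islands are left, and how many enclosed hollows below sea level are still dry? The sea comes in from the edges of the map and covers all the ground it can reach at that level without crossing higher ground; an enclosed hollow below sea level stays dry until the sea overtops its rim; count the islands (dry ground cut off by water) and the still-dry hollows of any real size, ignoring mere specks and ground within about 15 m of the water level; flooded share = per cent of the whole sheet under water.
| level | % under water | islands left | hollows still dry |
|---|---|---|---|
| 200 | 45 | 0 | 0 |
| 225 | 64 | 0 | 0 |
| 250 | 78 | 0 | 0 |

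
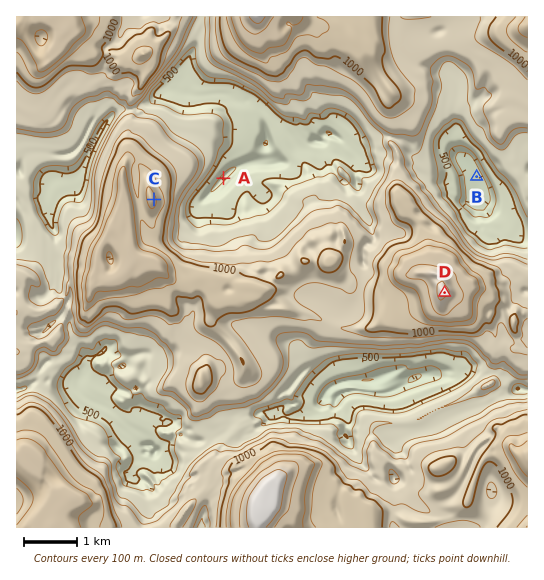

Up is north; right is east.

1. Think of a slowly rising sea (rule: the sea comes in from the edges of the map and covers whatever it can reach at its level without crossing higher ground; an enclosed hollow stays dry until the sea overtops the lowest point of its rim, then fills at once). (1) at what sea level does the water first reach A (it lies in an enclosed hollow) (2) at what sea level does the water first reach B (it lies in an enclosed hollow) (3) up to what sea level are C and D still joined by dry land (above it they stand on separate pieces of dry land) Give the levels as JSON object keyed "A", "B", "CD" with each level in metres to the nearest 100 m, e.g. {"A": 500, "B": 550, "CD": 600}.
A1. {"A": 700, "B": 500, "CD": 900}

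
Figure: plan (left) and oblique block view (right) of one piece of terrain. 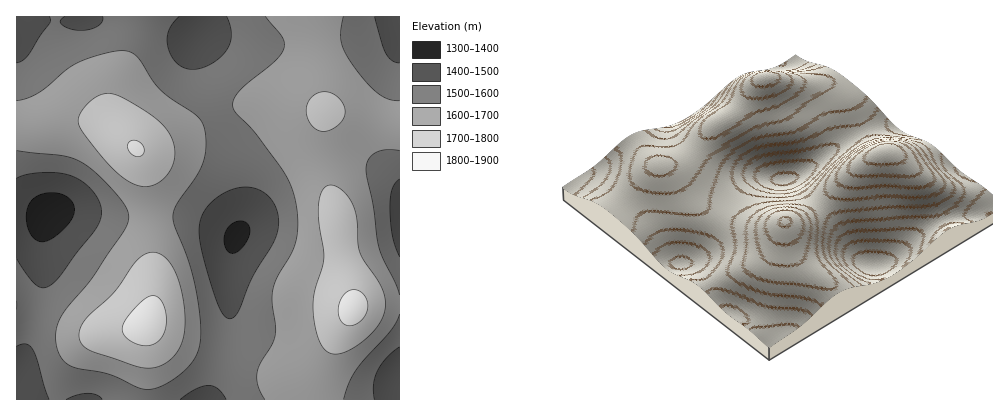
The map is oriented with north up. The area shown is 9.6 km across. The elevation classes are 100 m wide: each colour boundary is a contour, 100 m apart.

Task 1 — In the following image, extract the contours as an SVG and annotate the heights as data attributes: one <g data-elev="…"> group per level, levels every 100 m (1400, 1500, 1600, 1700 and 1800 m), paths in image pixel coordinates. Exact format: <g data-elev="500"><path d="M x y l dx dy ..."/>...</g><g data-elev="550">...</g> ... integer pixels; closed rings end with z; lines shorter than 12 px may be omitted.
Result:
<g data-elev="1400"><path d="M232 254l-4-2-3-6-1-6 1-8 3-5 6-4 6-2 4 1 6 6-1 9-8 11z"/><path d="M40 242l-8-5-5-11-1-12 4-11 6-7 10-3 10 0 10 3 6 5 2 5 0 6-2 8-8 8-10 9-8 4z"/></g><g data-elev="1500"><path d="M66 400l10-5 12-2 8 2 6 5"/><path d="M180 400l16-11 13-4 9 3 8 12"/><path d="M374 400l-1-16 4-12 9-14 14-11"/><path d="M16 346l10-2 6 5 5 9 12 42"/><path d="M229 319l-5-3-4-6-10-27-10-39 0-20 6-15 13-13 17-8 15-1 13 5 9 10 5 14 0 14-6 14-21 36-13 31-4 7z"/><path d="M400 257l-8-21-2-28 2-18 3-6 5-5"/><path d="M16 178l12-4 16-2 16 1 12 3 12 6 9 10 7 10 2 10-2 10-6 10-34 45-12 9-6 2-6-3-10-11-10-16"/><path d="M400 63l-8-3-6-7-11-37"/><path d="M50 16l0 6-21 32-5 6-8 3"/><path d="M103 16l-1 6-4 4-8 4-10 0-10-1-8-5-2-4 4-4"/><path d="M227 16l3 10 1 8-1 8-3 8-7 7-8 7-10 4-10 1-8-1-6-4-6-8-4-8-1-8 1-9 4-7 7-8"/></g><g data-elev="1600"><path d="M344 400l4-16 7-12 36-42 9-16"/><path d="M400 295l-21-47-6-42-7-36 2-10 8-7 10-3 14 0"/><path d="M16 151l48 5 18 6 12 10 17 16 13 16 4 10 0 8-5 10-31 46-25 30-7 12-4 10 0 10 1 10 5 8 4 5 6 4 36 7 36 15 14-1 16-9 12-9 7-10 5-8 2-12 0-24-5-32-7-26-14-32-1-10 4-12 19-28 7-14 3-22-4-18-8-8-32-23-9-9-15-24-6-5-7-2-17 2-28 9-13 8-29 23-10 5-12 3"/><path d="M400 101l-12-2-10-6-13-13-14-18-7-12-3-10 0-10 2-14"/><path d="M266 16l17 22 1 6 0 6-9 12-35 28-6 10-1 6 3 8 22 22 28 40 9 22 3 26-1 12-3 12-16 29-5 13-1 12 4 26-2 10-14 26-3 8 1 14 7 14"/></g><g data-elev="1700"><path d="M141 368l15-1 14-7 10-14 5-16-1-26-7-28-9-16-6-5-8-3-8 2-10 7-22 31-29 28-4 6-2 8 2 8 7 8z"/><path d="M331 354l7 0 9-3 21-14 13-17 3-8 1-8-1-10-3-8-17-26-4-8-3-34-5-14-10-13-6-4-6-2-4 1-3 4-4 12 0 18 5 38-2 10-7 24-2 14 2 18 4 16 5 9z"/><path d="M143 186l9 0 6-3 8-6 5-7 3-8 1-10-1-8-4-8-6-9-8-9-30-19-16-5-6 0-6 2-10 7-7 9-3 8 2 8 18 24 18 19 14 11z"/><path d="M319 130l7 1 8-3 7-6 4-6 0-8-3-6-6-6-6-4-8 0-6 2-6 4-3 8-1 6 2 8 5 6z"/></g><g data-elev="1800"><path d="M143 346l7-1 8-3 4-6 4-8 0-10-2-10-4-8-6-4-6 1-8 6-12 13-5 10 0 6 3 6 8 5z"/><path d="M347 326l7-1 6-3 4-5 3-7 1-6-2-6-4-6-6-2-4 0-6 2-4 6-3 6-1 8 2 6 2 5z"/><path d="M136 156l7-2 1-6-5-6-7-1-4 3 0 4 3 6z"/></g>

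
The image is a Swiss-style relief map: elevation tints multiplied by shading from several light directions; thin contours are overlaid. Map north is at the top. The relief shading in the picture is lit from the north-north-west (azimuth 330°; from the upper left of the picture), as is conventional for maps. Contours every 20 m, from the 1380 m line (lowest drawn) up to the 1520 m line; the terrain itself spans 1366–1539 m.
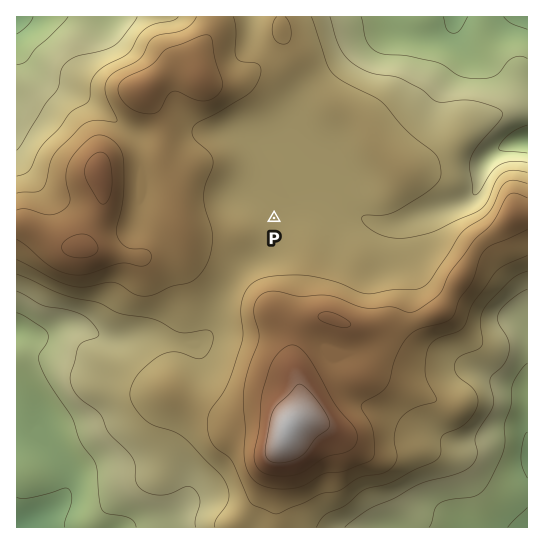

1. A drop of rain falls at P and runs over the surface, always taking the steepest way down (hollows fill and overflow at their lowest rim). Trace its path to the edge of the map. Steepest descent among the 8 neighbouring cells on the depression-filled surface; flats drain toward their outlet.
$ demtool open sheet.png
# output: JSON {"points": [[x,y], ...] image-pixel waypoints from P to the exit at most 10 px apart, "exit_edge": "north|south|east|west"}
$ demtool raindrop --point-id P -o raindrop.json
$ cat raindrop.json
{"points": [[274, 218], [285, 207], [295, 197], [306, 187], [317, 186], [327, 191], [338, 191], [347, 201], [357, 211], [367, 221], [378, 223], [389, 223], [399, 223], [410, 219], [421, 215], [431, 211], [442, 209], [453, 205], [463, 201], [474, 193], [478, 182], [481, 171], [486, 161], [495, 151], [506, 146], [517, 142], [527, 141]], "exit_edge": "east"}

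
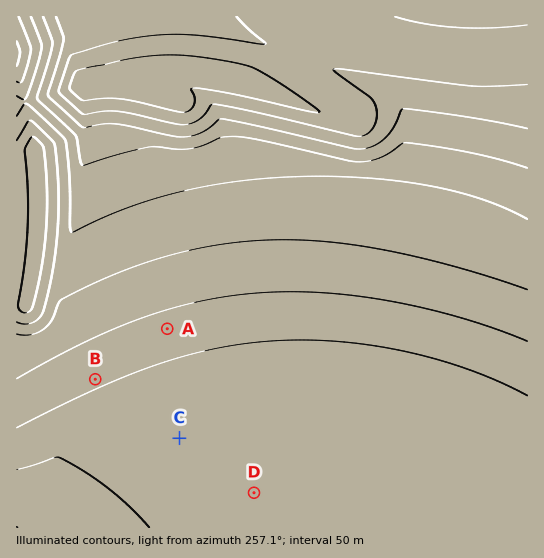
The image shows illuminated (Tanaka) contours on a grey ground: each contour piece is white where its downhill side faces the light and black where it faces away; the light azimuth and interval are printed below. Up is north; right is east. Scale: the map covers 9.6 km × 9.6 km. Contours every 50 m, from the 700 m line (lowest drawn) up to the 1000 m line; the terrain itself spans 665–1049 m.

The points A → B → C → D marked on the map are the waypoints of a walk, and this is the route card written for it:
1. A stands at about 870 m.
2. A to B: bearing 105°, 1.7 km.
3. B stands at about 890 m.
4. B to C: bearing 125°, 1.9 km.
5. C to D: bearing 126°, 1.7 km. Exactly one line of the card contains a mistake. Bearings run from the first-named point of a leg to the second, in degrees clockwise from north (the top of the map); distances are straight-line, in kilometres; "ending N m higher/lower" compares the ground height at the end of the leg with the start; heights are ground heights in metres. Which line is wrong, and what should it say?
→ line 2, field bearing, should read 235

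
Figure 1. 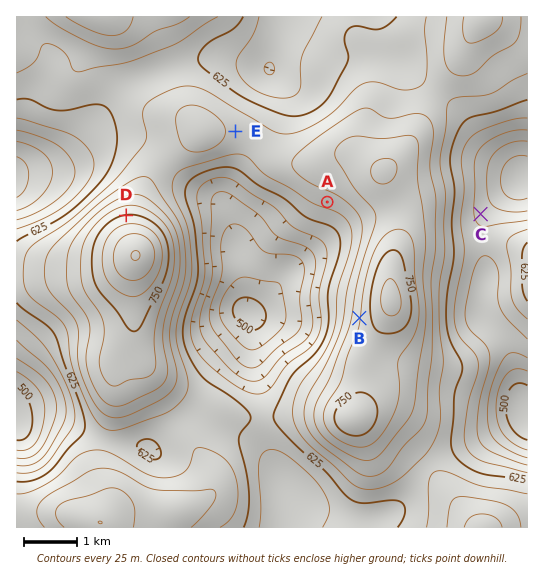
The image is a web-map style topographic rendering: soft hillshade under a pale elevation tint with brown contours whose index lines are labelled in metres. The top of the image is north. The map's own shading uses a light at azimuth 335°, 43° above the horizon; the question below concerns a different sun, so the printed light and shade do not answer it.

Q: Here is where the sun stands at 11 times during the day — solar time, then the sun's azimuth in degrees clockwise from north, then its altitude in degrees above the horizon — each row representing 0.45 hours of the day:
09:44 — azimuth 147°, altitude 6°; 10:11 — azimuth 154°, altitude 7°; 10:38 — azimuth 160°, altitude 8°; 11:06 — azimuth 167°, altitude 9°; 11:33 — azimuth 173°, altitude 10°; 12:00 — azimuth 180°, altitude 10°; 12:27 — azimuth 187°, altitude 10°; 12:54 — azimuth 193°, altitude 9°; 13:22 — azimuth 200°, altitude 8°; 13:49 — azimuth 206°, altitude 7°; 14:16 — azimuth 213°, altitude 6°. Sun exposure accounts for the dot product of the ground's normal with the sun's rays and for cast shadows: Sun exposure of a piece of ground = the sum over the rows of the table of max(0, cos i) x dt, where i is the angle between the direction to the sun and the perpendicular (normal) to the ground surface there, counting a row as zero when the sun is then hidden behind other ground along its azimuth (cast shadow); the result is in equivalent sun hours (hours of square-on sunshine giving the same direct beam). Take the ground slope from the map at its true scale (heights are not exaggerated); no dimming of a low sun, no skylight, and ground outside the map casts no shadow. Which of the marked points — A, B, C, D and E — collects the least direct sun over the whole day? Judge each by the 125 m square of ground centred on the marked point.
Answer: D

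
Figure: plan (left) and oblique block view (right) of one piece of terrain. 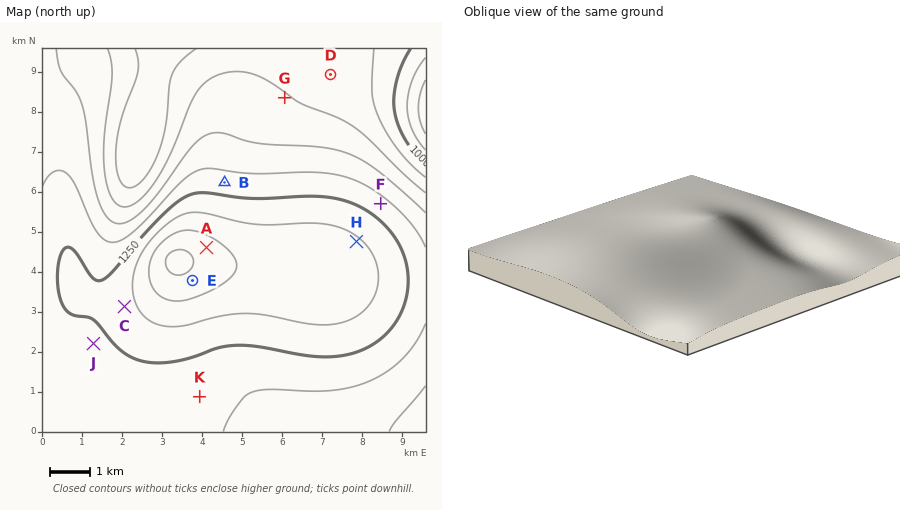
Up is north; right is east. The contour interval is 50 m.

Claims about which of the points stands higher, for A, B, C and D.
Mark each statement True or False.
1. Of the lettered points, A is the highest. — True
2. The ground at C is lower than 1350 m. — True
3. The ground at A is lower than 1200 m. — False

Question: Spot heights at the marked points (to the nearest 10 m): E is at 1380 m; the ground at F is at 1220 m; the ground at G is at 1100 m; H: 1310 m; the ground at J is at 1240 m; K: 1220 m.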